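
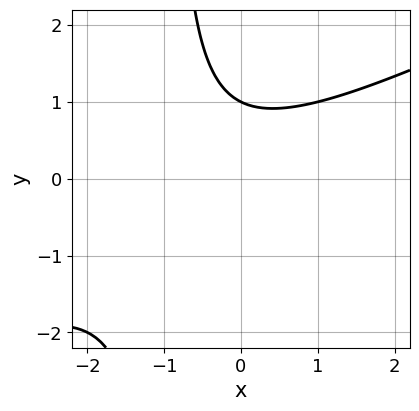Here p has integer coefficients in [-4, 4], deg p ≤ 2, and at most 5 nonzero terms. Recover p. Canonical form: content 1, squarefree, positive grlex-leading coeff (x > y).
x^2 - 2*x*y + x - 2*y + 2

(a) The degree is 2 — no degree-1 curve has this shape.
(b) Observable constraints: it crosses the y-axis at the gridline y = 1; it misses every integer gridline on the x-axis.
(c) Assembling these constraints gives the stated polynomial.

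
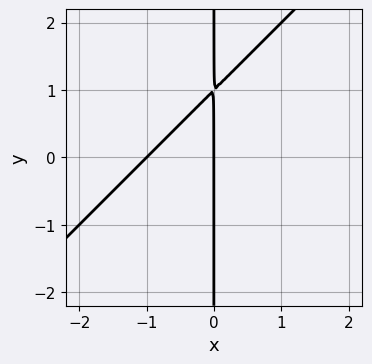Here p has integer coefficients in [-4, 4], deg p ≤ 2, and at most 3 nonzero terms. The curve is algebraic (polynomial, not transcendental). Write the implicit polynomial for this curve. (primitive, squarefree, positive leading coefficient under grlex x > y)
First, degree: a generic line meets the curve in up to 2 points, so deg p = 2.
Next, checking where it meets the axes: the visible y-axis segment lies entirely on the curve; the x-axis gridline crossings are at x ∈ {-1, 0}.
Finally, the integer polynomial consistent with all of this is the stated p.

x^2 - x*y + x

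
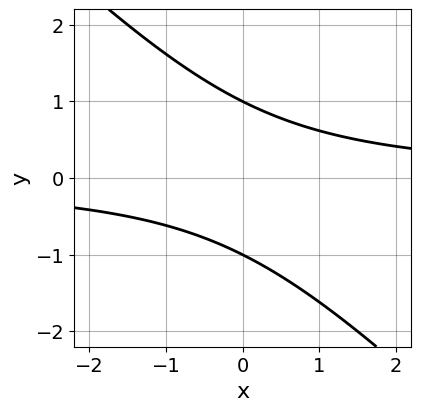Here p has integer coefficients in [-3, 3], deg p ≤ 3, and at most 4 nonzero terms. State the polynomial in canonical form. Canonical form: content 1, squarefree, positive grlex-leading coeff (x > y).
The degree is 2 — a generic line meets the curve in up to 2 points.
Checking where it meets the axes: among the integer gridlines, it crosses the y-axis at y ∈ {-1, 1}; the curve avoids every integer x-axis point in the box.
Assembling these constraints gives the stated polynomial.

x*y + y^2 - 1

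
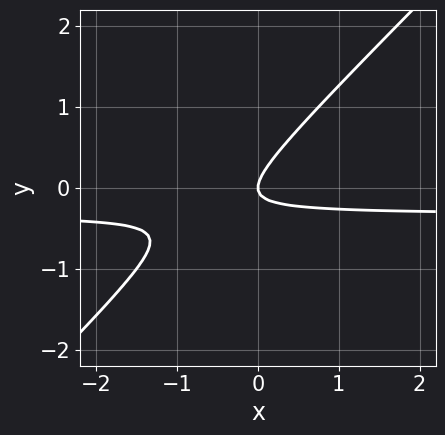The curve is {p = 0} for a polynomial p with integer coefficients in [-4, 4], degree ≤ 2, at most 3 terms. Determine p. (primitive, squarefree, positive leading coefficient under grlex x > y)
3*x*y - 3*y^2 + x

1. deg p = 2. The shape is more complex than any degree-1 curve.
2. Reading off the gridlines: it crosses the x-axis at the gridline x = 0; one y-axis crossing is at y = 0.
3. Solving for integer coefficients yields p as stated.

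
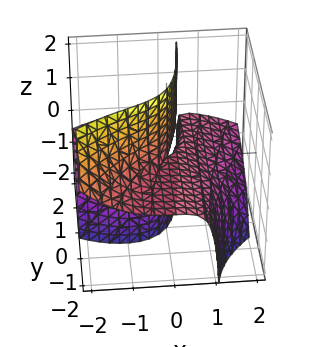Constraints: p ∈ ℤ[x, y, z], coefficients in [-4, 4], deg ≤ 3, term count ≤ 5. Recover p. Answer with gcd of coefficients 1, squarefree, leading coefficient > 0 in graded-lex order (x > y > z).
1. deg p = 3. The shape is more complex than any degree-2 surface.
2. Observable constraints: every point of the z-axis in the box is on the surface; the visible y-axis segment lies entirely on the surface.
3. Putting this together gives p.

x^3 + 3*x*y*z + 3*x*z - 2*y*z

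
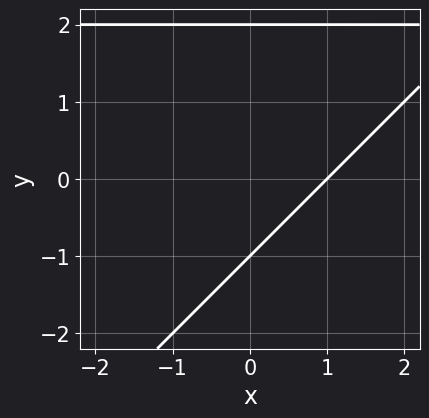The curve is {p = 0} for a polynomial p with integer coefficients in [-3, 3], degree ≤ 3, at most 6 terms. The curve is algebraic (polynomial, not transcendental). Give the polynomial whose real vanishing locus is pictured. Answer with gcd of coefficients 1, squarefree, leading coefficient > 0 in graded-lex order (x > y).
(a) The degree is 2 — no degree-1 curve has this shape.
(b) From the visible intercepts: it crosses the x-axis at the gridline x = 1; the y-axis gridline crossings are at y ∈ {-1, 2}.
(c) The integer polynomial consistent with all of this is the stated p.

x*y - y^2 - 2*x + y + 2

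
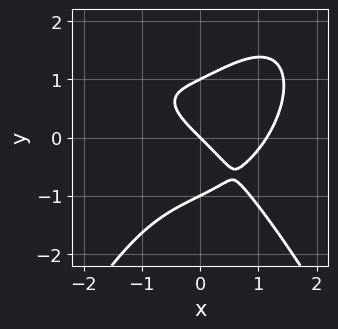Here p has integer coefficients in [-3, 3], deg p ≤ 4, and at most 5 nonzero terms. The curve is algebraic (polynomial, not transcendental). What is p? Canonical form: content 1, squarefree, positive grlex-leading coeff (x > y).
1. Degree: no degree-3 curve has this shape, so deg p = 4.
2. Checking where it meets the axes: the y-axis gridline crossings are at y ∈ {-1, 0, 1}; it meets the x-axis at x = 0 (among the integer gridlines).
3. Assembling these constraints gives the stated polynomial.

2*x^4 - 2*x^2*y + 3*y^3 - 3*x - 3*y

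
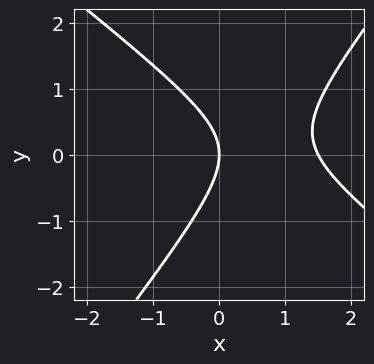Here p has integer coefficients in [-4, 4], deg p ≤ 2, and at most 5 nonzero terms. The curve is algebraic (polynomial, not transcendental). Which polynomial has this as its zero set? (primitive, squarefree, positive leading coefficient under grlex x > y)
First, the degree is 2 — the shape is more complex than any degree-1 curve.
Then, from the axis intercepts and sections: it meets the x-axis at x = 0 (among the integer gridlines); it meets the y-axis at y = 0 (among the integer gridlines).
Finally, putting this together gives p.

2*x^2 + x*y - 2*y^2 - 3*x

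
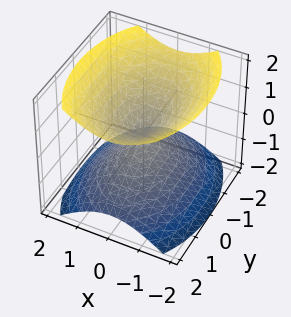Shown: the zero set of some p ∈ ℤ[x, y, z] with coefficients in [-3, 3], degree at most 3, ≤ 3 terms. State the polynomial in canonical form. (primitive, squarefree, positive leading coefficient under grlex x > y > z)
First, there are 2 components. Treating them together as one polynomial.
Then, deg p = 2. Two nappes meeting at a single point; a quadric.
Next, symmetries: mirror symmetry z ↦ −z ⇒ only even powers of z; it's symmetric under x → −x, forcing even powers of x; mirror symmetry y ↦ −y ⇒ only even powers of y.
Then, observable constraints: one z-axis crossing is at z = 0; it crosses the x-axis at the gridline x = 0; one y-axis crossing is at y = 0.
Finally, fitting integer coefficients to these (and the overall shape) gives p.

2*x^2 + y^2 - 2*z^2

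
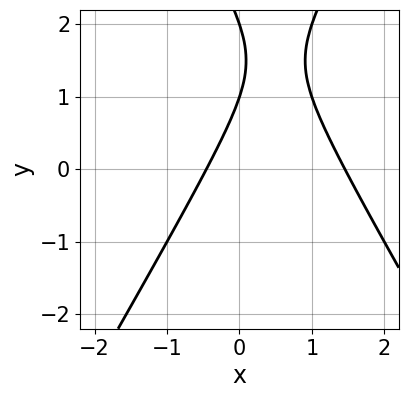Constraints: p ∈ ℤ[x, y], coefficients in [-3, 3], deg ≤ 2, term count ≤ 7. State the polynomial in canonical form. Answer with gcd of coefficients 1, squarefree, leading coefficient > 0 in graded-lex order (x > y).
The degree is 2 — a generic line meets the curve in up to 2 points.
Reading off the gridlines: the y-axis gridline crossings are at y ∈ {1, 2}.
Solving for integer coefficients yields p as stated.

3*x^2 - y^2 - 3*x + 3*y - 2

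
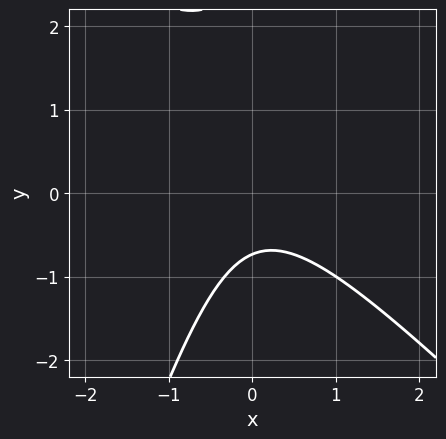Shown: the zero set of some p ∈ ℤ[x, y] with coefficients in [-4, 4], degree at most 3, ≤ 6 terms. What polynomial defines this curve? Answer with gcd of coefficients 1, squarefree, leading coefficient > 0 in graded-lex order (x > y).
3*x^2 + 2*x*y - y^2 + 2*y + 2

1. deg p = 2. A generic line meets the curve in up to 2 points.
2. Checking where it meets the axes: no x-intercept at any integer in the box.
3. Solving for integer coefficients yields p as stated.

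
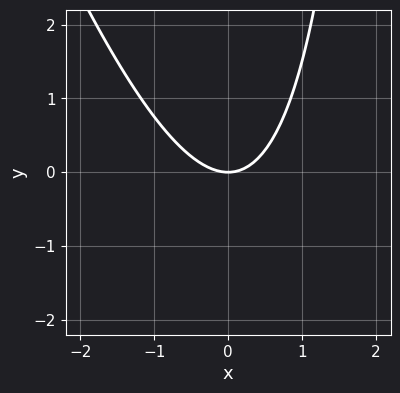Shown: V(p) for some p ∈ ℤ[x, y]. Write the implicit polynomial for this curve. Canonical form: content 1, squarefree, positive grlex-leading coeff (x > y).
1. Degree: the shape is more complex than any degree-1 curve, so deg p = 2.
2. From the axis intercepts and sections: it meets the x-axis at x = 0 (among the integer gridlines); one y-axis crossing is at y = 0.
3. Together with the visible shape, these determine p as stated.

3*x^2 + x*y - 3*y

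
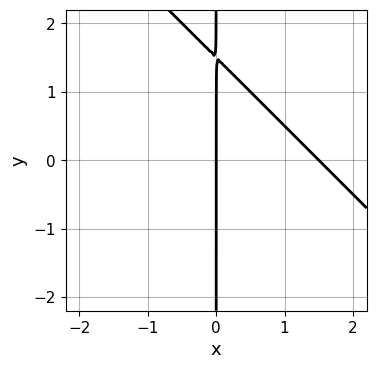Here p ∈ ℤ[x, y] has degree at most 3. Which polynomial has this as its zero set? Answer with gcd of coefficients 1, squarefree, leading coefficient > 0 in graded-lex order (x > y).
(a) The degree is 2 — a generic line meets the curve in up to 2 points.
(b) Checking where it meets the axes: every point of the y-axis in the box is on the curve; one x-axis crossing is at x = 0.
(c) Together with the visible shape, these determine p as stated.

2*x^2 + 2*x*y - 3*x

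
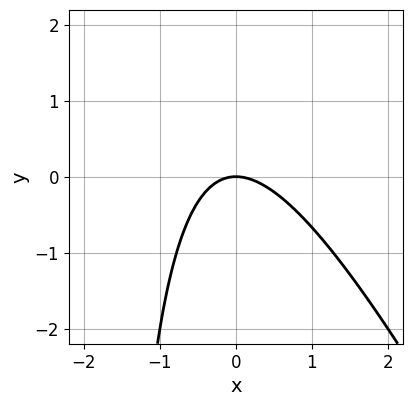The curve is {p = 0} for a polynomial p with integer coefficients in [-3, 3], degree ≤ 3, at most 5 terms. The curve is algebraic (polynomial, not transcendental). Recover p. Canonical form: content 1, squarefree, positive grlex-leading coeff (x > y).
Degree: no degree-1 curve has this shape, so deg p = 2.
From the visible intercepts: it crosses the y-axis at the gridline y = 0; one x-axis crossing is at x = 0.
Fitting integer coefficients to these (and the overall shape) gives p.

2*x^2 + x*y + 2*y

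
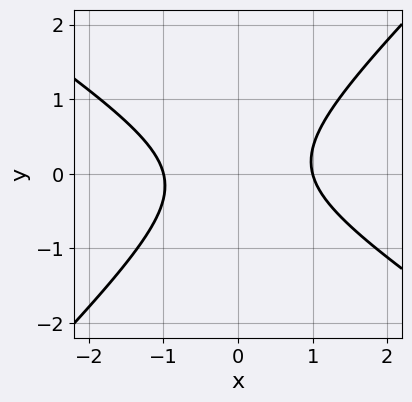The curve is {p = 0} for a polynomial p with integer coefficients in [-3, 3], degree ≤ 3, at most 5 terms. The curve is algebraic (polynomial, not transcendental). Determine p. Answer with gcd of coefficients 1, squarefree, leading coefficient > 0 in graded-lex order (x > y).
2*x^2 + x*y - 3*y^2 - 2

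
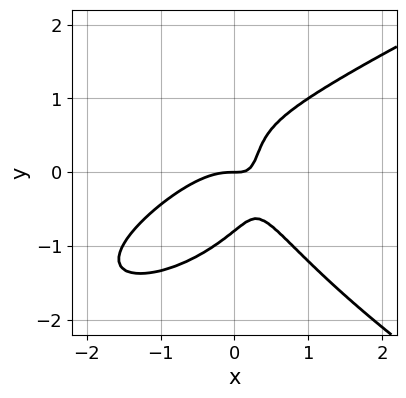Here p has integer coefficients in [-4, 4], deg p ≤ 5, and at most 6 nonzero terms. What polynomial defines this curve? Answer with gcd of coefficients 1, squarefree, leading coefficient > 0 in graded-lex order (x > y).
2*y^4 - 3*x^3 + 3*x^2*y - 3*x*y + y

(a) deg p = 4. A generic line meets the curve in up to 4 points.
(b) Checking where it meets the axes: it meets the x-axis at x = 0 (among the integer gridlines); it meets the y-axis at y = 0 (among the integer gridlines).
(c) Putting this together gives p.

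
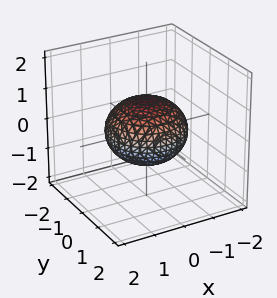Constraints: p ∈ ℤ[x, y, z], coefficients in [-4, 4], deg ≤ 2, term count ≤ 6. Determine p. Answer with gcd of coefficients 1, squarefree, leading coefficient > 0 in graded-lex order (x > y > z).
2*x^2 + 2*y^2 + 3*z^2 - 3

1. Degree: a generic line meets the surface in up to 2 points, so deg p = 2.
2. Symmetries: rotational symmetry about the z-axis ⇒ p depends on x, y only through x² + y².
3. Observable constraints: a circular section at z = 0 has radius between 1 and 2; the z-axis gridline crossings are at z ∈ {-1, 1}.
4. These observations pin down the coefficients.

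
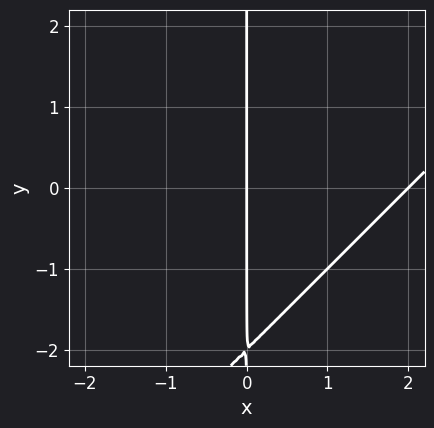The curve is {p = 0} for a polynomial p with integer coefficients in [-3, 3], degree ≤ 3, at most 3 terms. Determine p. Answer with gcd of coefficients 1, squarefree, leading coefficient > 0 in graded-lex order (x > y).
x^2 - x*y - 2*x

(a) Degree: the shape is more complex than any degree-1 curve, so deg p = 2.
(b) Against the integer gridlines: the x-axis gridline crossings are at x ∈ {0, 2}; every point of the y-axis in the box is on the curve.
(c) Fitting integer coefficients to these (and the overall shape) gives p.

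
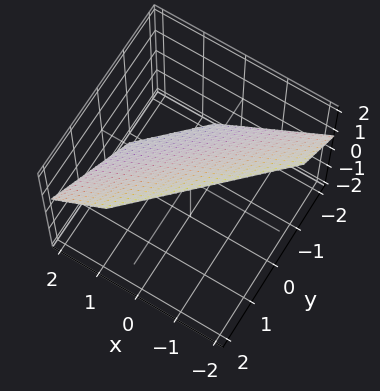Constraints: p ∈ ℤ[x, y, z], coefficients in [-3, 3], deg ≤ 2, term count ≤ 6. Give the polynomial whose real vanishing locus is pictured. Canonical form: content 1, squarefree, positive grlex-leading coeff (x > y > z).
(a) deg p = 1. The surface is flat (a plane).
(b) Solving for integer coefficients yields p as stated.

3*x - 3*y + 3*z - 2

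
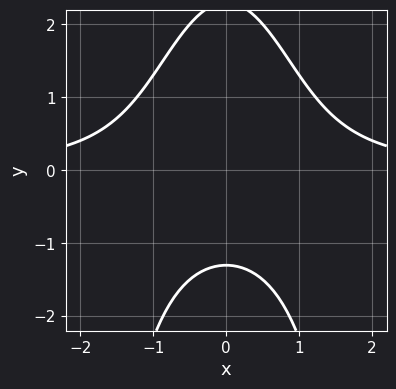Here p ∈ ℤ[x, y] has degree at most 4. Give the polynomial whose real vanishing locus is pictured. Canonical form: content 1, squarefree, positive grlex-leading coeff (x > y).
2*x^2*y + y^2 - y - 3

The degree is 3 — the shape is more complex than any degree-2 curve.
Symmetries: the x ↦ −x reflection is a symmetry, so x appears only in even powers.
From the visible intercepts: no x-intercept at any integer in the box.
Together with the visible shape, these determine p as stated.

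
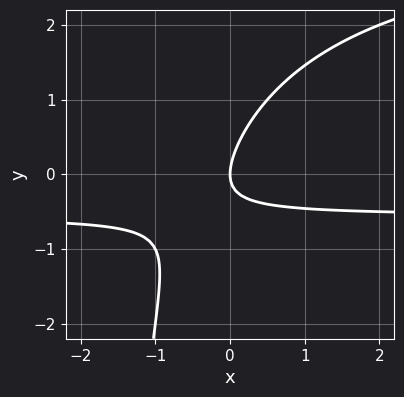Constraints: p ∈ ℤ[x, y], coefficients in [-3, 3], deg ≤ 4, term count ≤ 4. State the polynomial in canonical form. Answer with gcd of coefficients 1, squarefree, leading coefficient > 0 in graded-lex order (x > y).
x*y^2 - 3*x*y + 2*y^2 - 2*x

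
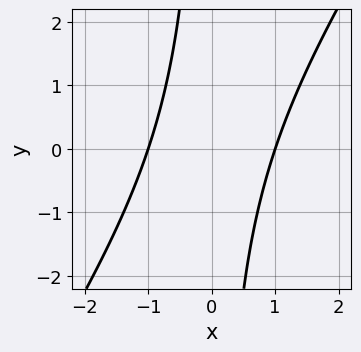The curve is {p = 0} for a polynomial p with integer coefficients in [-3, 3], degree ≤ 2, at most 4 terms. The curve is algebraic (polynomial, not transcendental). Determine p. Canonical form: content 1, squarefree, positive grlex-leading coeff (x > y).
3*x^2 - 2*x*y - 3

1. Degree: no degree-1 curve has this shape, so deg p = 2.
2. Against the integer gridlines: the x-axis gridline crossings are at x ∈ {-1, 1}; no y-intercept at any integer in the box.
3. Together with the visible shape, these determine p as stated.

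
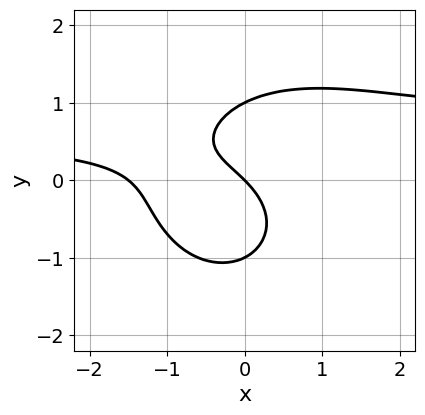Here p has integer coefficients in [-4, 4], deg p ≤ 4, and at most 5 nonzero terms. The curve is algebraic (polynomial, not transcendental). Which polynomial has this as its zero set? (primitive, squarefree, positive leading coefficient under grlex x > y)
3*x^2*y + 3*y^3 - 2*x^2 - 3*x - 3*y

1. deg p = 3. The shape is more complex than any degree-2 curve.
2. Against the integer gridlines: among the integer gridlines, it crosses the y-axis at y ∈ {-1, 0, 1}; one x-axis crossing is at x = 0.
3. Solving for integer coefficients yields p as stated.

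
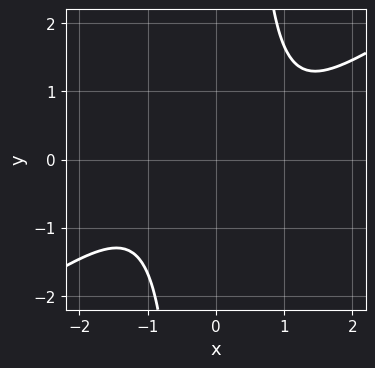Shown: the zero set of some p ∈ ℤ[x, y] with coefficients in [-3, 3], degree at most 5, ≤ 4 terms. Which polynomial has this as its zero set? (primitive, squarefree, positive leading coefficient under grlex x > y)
(a) Degree: a generic line meets the curve in up to 4 points, so deg p = 4.
(b) From the axis intercepts and sections: the curve avoids every integer x-axis point in the box; the curve avoids every integer y-axis point in the box.
(c) Assembling these constraints gives the stated polynomial.

2*x^4 - 3*x^3*y + 3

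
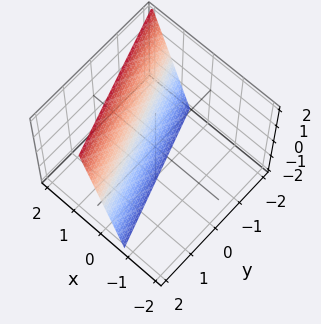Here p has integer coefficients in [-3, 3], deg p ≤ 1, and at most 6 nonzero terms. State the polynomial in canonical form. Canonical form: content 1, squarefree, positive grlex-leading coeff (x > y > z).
First, the degree is 1 — the surface is flat (a plane).
Then, from the visible intercepts: it crosses the z-axis at the gridline z = -2; it meets the y-axis at y = 2 (among the integer gridlines).
Finally, together with the visible shape, these determine p as stated.

3*x + y - z - 2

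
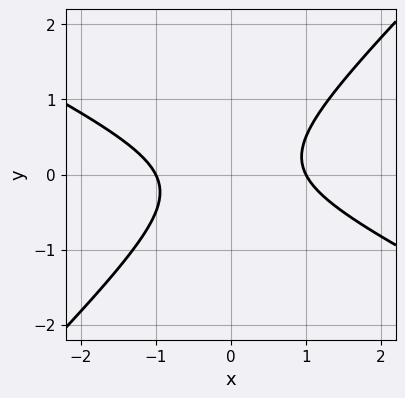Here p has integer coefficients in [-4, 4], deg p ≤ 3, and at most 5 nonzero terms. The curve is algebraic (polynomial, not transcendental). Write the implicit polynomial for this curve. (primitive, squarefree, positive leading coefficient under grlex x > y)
x^2 + x*y - 2*y^2 - 1

1. deg p = 2. The shape is more complex than any degree-1 curve.
2. Observable constraints: it misses every integer gridline on the y-axis; the x-axis gridline crossings are at x ∈ {-1, 1}.
3. Assembling these constraints gives the stated polynomial.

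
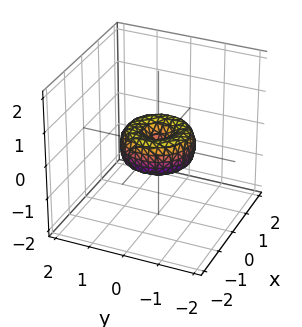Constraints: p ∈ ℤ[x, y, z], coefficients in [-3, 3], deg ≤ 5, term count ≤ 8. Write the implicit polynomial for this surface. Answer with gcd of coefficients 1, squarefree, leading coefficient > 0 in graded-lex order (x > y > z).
x^4 + 2*x^2*y^2 + y^4 - x^2 - y^2 + z^2

(a) deg p = 4. The shape is more complex than any degree-3 surface.
(b) Symmetry: the z-axis is an axis of rotation, so x and y enter only as x² + y².
(c) From the visible intercepts: a circular section at z = 0 has radius exactly 1; one z-axis crossing is at z = 0; the x-axis gridline crossings are at x ∈ {-1, 0, 1}; among the integer gridlines, it crosses the y-axis at y ∈ {-1, 0, 1}.
(d) These observations pin down the coefficients.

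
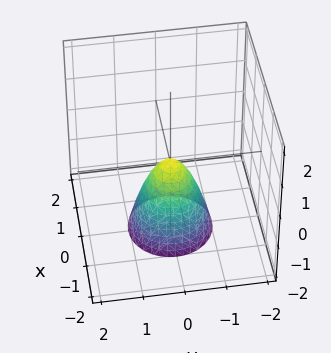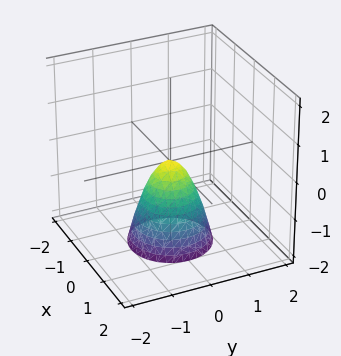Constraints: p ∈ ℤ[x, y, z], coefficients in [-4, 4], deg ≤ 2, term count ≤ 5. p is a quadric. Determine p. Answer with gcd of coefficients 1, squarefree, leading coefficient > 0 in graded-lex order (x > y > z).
2*x^2 + 2*y^2 + z

The degree is 2 — a paraboloid; a quadric.
Symmetry: the z-axis is an axis of rotation, so x and y enter only as x² + y².
From the axis intercepts and sections: it meets the y-axis at y = 0 (among the integer gridlines); it crosses the x-axis at the gridline x = 0; a circular section at z = -1 has radius between 0 and 1.
The integer polynomial consistent with all of this is the stated p.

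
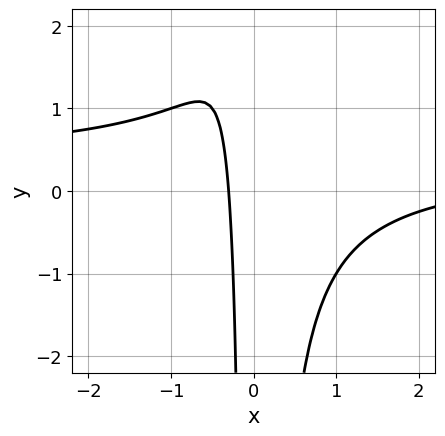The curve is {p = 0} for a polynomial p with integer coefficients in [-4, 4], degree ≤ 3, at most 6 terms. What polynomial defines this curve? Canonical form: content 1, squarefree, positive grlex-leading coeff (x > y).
Degree: no degree-2 curve has this shape, so deg p = 3.
Reading off the gridlines: no y-intercept at any integer in the box.
The integer polynomial consistent with all of this is the stated p.

3*x^2*y - x^2 + 3*x + 1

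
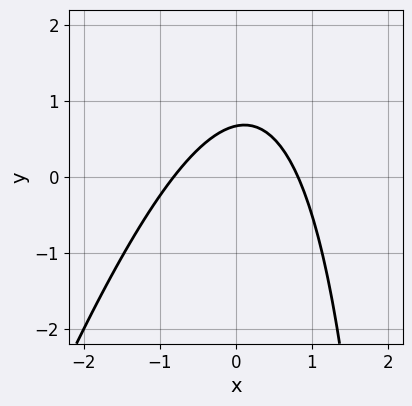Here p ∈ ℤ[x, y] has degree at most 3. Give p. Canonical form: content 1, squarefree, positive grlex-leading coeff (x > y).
3*x^2 - x*y + 3*y - 2

The degree is 2 — a generic line meets the curve in up to 2 points.
Matching integer coefficients to the picture gives p.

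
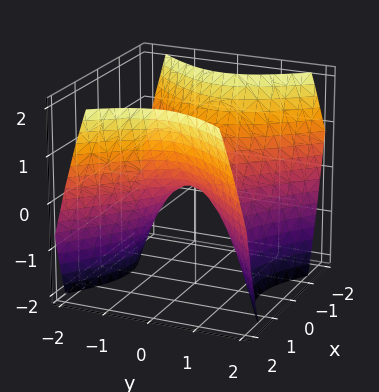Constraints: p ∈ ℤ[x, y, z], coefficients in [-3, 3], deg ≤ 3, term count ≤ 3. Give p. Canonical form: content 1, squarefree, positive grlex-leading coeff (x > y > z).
(a) Degree: a hyperbolic paraboloid; a quadric, so deg p = 2.
(b) Symmetries: mirror symmetry x ↦ −x ⇒ only even powers of x; mirror symmetry y ↦ −y ⇒ only even powers of y.
(c) Reading off the gridlines: one x-axis crossing is at x = 0; one z-axis crossing is at z = 0.
(d) The integer polynomial consistent with all of this is the stated p.

x^2 - y^2 - z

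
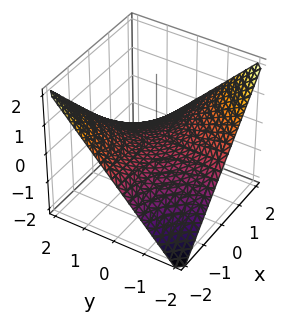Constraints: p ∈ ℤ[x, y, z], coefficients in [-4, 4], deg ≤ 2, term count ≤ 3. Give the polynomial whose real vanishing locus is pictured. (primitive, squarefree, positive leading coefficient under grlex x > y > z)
x*y + 2*z

Degree: a hyperbolic paraboloid; a quadric, so deg p = 2.
From the visible intercepts: every point of the x-axis in the box is on the surface; every point of the y-axis in the box is on the surface; it meets the z-axis at z = 0 (among the integer gridlines).
Together with the visible shape, these determine p as stated.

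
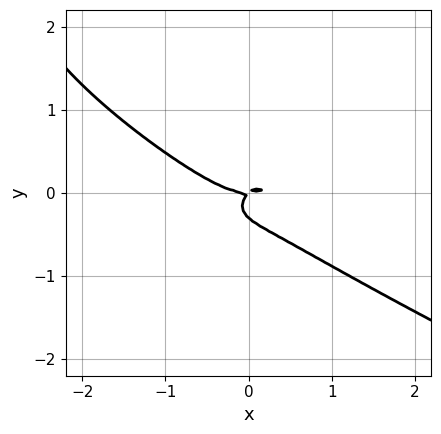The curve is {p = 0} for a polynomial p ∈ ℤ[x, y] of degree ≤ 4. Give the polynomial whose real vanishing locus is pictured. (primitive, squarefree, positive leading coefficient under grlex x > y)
The degree is 4 — the shape is more complex than any degree-3 curve.
Reading off the gridlines: it crosses the y-axis at the gridline y = 0; it crosses the x-axis at the gridline x = 0.
Matching integer coefficients to the picture gives p.

y^4 - x^3 - 3*y^3 + x*y - y^2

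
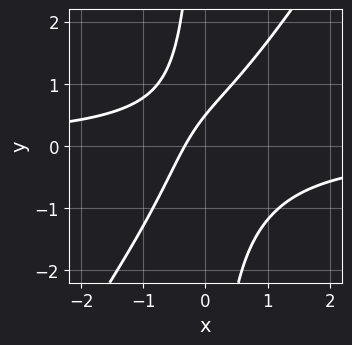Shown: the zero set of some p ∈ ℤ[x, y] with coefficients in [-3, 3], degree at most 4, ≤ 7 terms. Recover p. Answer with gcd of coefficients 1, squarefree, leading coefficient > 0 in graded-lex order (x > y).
3*x^2*y - 2*x*y^2 + 3*x - 2*y + 1

deg p = 3. The shape is more complex than any degree-2 curve.
The integer polynomial consistent with all of this is the stated p.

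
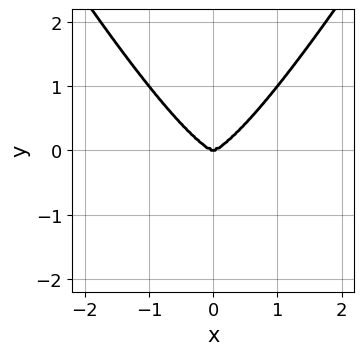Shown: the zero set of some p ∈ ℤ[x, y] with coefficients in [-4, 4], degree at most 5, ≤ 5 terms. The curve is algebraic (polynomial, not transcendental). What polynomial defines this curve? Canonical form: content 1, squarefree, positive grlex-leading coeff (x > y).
3*x^4 - x^2*y^2 - 2*y^3

Degree: a generic line meets the curve in up to 4 points, so deg p = 4.
Symmetries: the x ↦ −x reflection is a symmetry, so x appears only in even powers.
From the visible intercepts: one y-axis crossing is at y = 0; it meets the x-axis at x = 0 (among the integer gridlines).
Matching integer coefficients to the picture gives p.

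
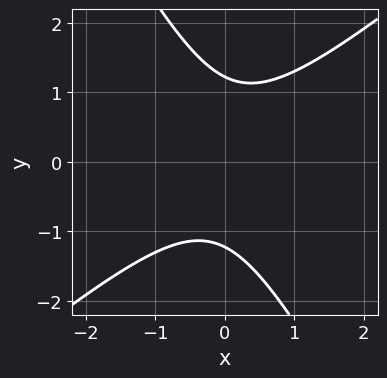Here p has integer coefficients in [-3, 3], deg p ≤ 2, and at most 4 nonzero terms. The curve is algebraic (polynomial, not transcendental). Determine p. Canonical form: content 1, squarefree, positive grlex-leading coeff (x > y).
(a) Degree: the shape is more complex than any degree-1 curve, so deg p = 2.
(b) Checking where it meets the axes: it misses every integer gridline on the x-axis.
(c) These observations pin down the coefficients.

3*x^2 - 2*x*y - 2*y^2 + 3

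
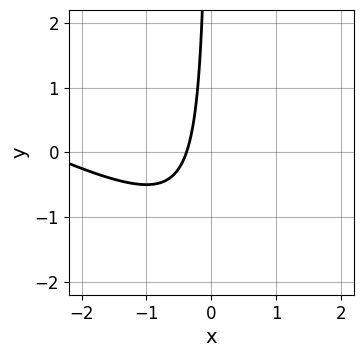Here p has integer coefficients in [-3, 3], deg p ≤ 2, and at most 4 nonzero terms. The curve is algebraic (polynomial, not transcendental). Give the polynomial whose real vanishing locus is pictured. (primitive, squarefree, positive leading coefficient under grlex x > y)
(a) The degree is 2 — no degree-1 curve has this shape.
(b) From the axis intercepts and sections: no y-intercept at any integer in the box.
(c) Assembling these constraints gives the stated polynomial.

x^2 + 2*x*y + 3*x + 1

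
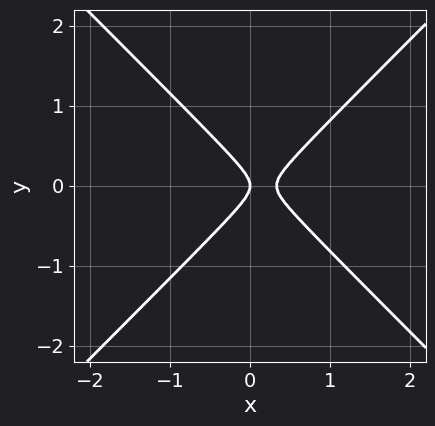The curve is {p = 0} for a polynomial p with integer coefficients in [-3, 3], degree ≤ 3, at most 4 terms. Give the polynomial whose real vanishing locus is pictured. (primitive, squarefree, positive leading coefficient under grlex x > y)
3*x^2 - 3*y^2 - x

Degree: no degree-1 curve has this shape, so deg p = 2.
Symmetries: it's symmetric under y → −y, forcing even powers of y.
Against the integer gridlines: it meets the y-axis at y = 0 (among the integer gridlines); one x-axis crossing is at x = 0.
Assembling these constraints gives the stated polynomial.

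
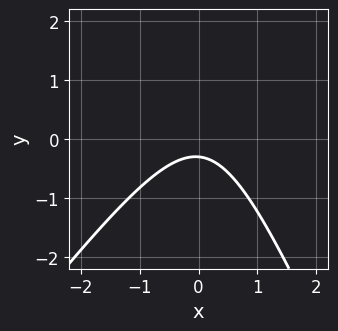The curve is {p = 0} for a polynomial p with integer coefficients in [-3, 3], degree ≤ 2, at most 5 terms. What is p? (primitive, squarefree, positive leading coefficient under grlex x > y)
1. deg p = 2.
2. Observable constraints: it misses every integer gridline on the x-axis.
3. Assembling these constraints gives the stated polynomial.

3*x^2 - x*y - y^2 + 3*y + 1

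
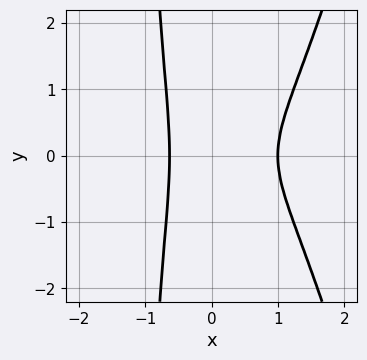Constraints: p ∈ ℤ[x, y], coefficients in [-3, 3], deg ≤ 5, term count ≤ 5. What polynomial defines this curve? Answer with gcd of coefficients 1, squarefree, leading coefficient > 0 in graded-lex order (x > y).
Degree: the shape is more complex than any degree-3 curve, so deg p = 4.
Symmetries: it's symmetric under y → −y, forcing even powers of y.
Checking where it meets the axes: it crosses the x-axis at the gridline x = 1; no y-intercept at any integer in the box.
These observations pin down the coefficients.

3*x^4 - 2*x^3 - x*y^2 - y^2 - 1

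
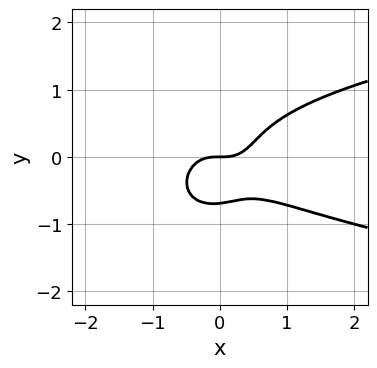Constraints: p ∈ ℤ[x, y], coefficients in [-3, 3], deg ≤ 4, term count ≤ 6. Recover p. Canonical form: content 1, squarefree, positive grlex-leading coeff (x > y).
First, the degree is 4 — the shape is more complex than any degree-3 curve.
Then, against the integer gridlines: one x-axis crossing is at x = 0; it meets the y-axis at y = 0 (among the integer gridlines).
Finally, the integer polynomial consistent with all of this is the stated p.

3*x^2*y^2 - x*y^3 + 3*y^4 - 2*x^3 + y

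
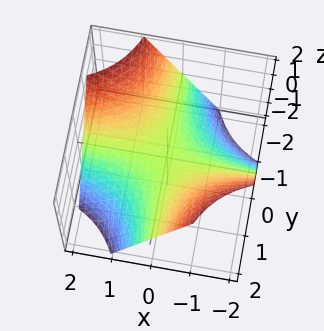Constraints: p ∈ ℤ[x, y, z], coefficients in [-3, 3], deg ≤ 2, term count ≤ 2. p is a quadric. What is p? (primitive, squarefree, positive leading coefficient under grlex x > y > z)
x*y + z

1. The degree is 2 — a hyperbolic paraboloid; a quadric.
2. From the axis intercepts and sections: the visible x-axis segment lies entirely on the surface; the visible y-axis segment lies entirely on the surface.
3. Fitting integer coefficients to these (and the overall shape) gives p.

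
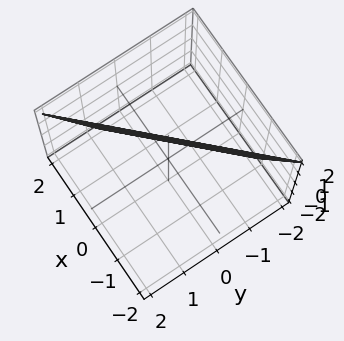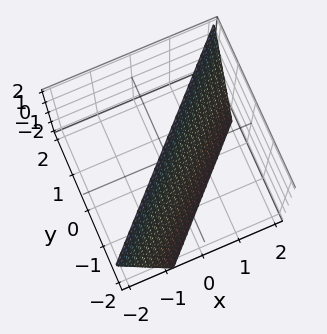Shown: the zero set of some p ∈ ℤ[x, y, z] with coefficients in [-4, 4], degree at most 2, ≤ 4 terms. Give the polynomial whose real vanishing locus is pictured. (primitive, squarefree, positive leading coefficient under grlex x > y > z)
3*x - 3*y + z - 2

(a) The degree is 1 — every cross-section is a straight line — this is a plane.
(b) Against the integer gridlines: one z-axis crossing is at z = 2.
(c) Solving for integer coefficients yields p as stated.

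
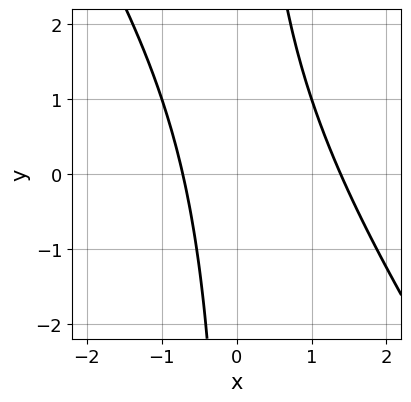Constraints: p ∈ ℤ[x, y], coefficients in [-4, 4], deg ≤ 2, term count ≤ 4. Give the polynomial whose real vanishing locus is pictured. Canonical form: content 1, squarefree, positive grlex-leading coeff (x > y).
3*x^2 + 2*x*y - 2*x - 3

(a) Degree: the shape is more complex than any degree-1 curve, so deg p = 2.
(b) From the visible intercepts: no y-intercept at any integer in the box.
(c) Assembling these constraints gives the stated polynomial.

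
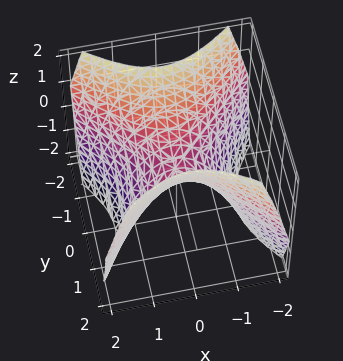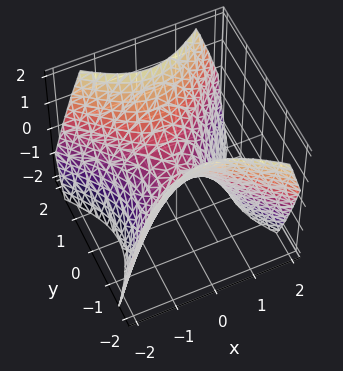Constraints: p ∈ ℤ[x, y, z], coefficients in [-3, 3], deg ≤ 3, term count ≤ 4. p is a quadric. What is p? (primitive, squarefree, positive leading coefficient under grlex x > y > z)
First, deg p = 2.
Next, symmetries: it's symmetric under x → −x, forcing even powers of x; it's symmetric under y → −y, forcing even powers of y.
Next, from the axis intercepts and sections: one x-axis crossing is at x = 0; it crosses the y-axis at the gridline y = 0.
Finally, matching integer coefficients to the picture gives p.

x^2 - y^2 + z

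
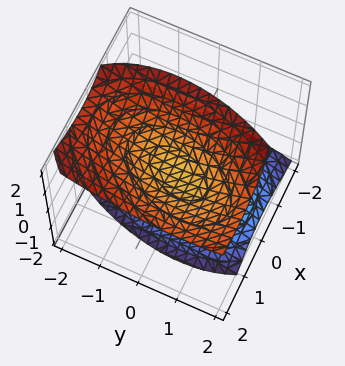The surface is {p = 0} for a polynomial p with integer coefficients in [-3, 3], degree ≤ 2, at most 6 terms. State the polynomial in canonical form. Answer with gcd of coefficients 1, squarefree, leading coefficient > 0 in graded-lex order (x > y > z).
1. The picture has 2 separate pieces.
2. deg p = 2.
3. Reading off the gridlines: the surface avoids every integer y-axis point in the box; it misses every integer gridline on the x-axis.
4. Assembling these constraints gives the stated polynomial.

2*x^2 - x*y - 2*x*z + y^2 - 2*z^2 + 1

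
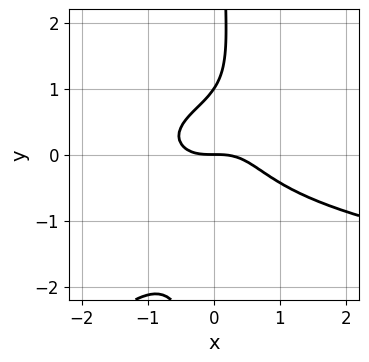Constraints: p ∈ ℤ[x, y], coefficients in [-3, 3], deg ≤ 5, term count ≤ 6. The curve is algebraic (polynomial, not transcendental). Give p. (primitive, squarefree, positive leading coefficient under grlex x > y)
3*x^2*y^2 - 3*x*y^3 - 2*x^3 + 2*y^2 - 2*y

1. deg p = 4.
2. Against the integer gridlines: the y-axis gridline crossings are at y ∈ {0, 1}; one x-axis crossing is at x = 0.
3. The integer polynomial consistent with all of this is the stated p.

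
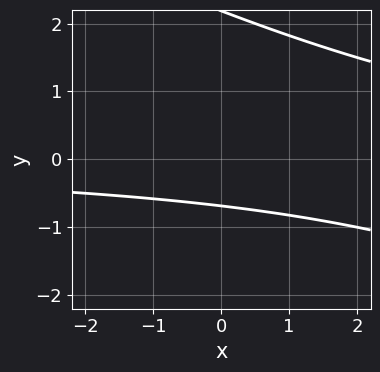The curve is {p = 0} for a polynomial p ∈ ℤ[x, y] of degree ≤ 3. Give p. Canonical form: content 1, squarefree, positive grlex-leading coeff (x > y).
x*y + 2*y^2 - 3*y - 3

(a) The degree is 2 — the shape is more complex than any degree-1 curve.
(b) From the visible intercepts: no x-intercept at any integer in the box.
(c) The integer polynomial consistent with all of this is the stated p.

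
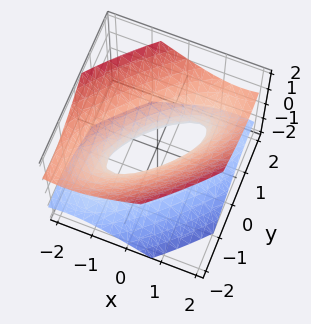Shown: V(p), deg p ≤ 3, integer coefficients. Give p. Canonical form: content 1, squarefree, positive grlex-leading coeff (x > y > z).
First, deg p = 2. No degree-1 surface has this shape.
Then, checking where it meets the axes: no z-intercept at any integer in the box.
Finally, putting this together gives p.

2*x^2 - 3*x*y + 2*y^2 - 3*z^2 - 1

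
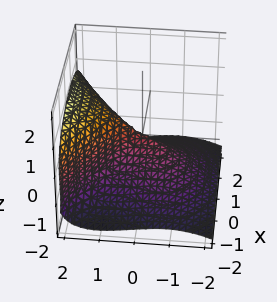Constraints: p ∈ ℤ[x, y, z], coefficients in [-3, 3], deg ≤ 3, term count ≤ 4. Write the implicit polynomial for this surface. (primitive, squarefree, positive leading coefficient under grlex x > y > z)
deg p = 3.
Observable constraints: one z-axis crossing is at z = 0; it crosses the y-axis at the gridline y = 0.
Solving for integer coefficients yields p as stated.

y^3 - y*z^2 - 2*z^3 - 2*x^2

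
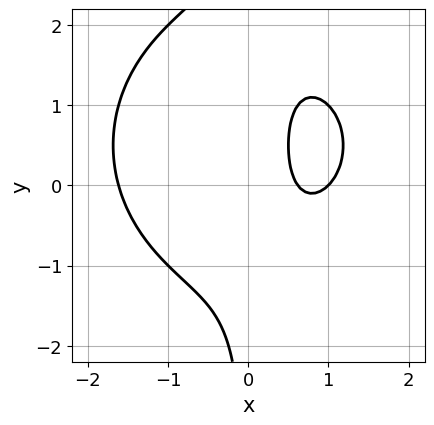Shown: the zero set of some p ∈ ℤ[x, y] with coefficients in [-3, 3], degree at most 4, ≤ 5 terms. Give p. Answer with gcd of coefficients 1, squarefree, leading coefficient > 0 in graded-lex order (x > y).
x^3 + x*y^2 - x*y - 2*x + 1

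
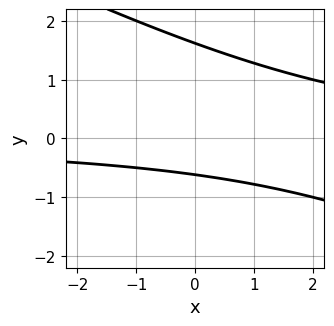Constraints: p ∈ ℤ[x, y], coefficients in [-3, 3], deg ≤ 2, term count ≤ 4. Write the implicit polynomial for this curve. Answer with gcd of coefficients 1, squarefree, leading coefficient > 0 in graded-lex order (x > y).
x*y + 2*y^2 - 2*y - 2

deg p = 2. No degree-1 curve has this shape.
Observable constraints: the curve avoids every integer x-axis point in the box.
These observations pin down the coefficients.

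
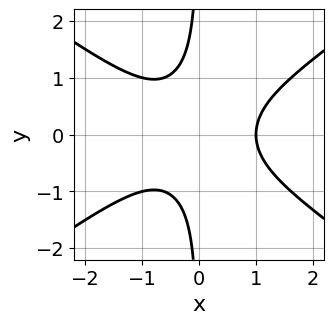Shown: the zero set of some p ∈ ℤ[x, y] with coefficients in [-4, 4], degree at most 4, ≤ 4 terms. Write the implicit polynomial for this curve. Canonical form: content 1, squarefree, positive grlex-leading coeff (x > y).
First, the degree is 3 — the shape is more complex than any degree-2 curve.
Next, symmetries: mirror symmetry y ↦ −y ⇒ only even powers of y.
Next, from the axis intercepts and sections: it meets the x-axis at x = 1 (among the integer gridlines); it misses every integer gridline on the y-axis.
Finally, putting this together gives p.

x^3 - 2*x*y^2 - 1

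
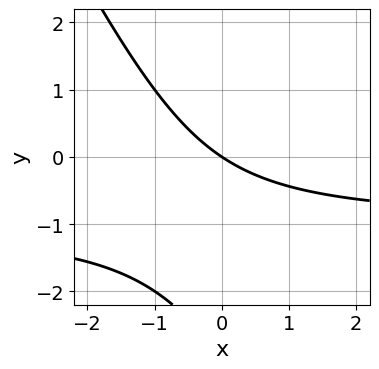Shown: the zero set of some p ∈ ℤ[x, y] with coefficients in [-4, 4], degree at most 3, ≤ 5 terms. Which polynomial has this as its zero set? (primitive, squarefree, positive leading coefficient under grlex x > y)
(a) Degree: a generic line meets the curve in up to 2 points, so deg p = 2.
(b) Checking where it meets the axes: it crosses the y-axis at the gridline y = 0; it meets the x-axis at x = 0 (among the integer gridlines).
(c) Fitting integer coefficients to these (and the overall shape) gives p.

2*x*y + y^2 + 2*x + 3*y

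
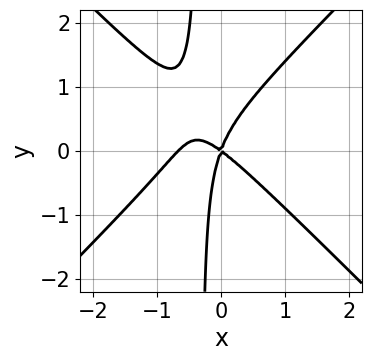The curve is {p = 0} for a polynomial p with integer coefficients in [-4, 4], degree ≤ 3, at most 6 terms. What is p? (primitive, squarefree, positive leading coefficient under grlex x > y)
3*x^3 - 3*x*y^2 + 2*x^2 + 2*x*y - y^2

The degree is 3 — a generic line meets the curve in up to 3 points.
From the axis intercepts and sections: one y-axis crossing is at y = 0; it crosses the x-axis at the gridline x = 0.
Solving for integer coefficients yields p as stated.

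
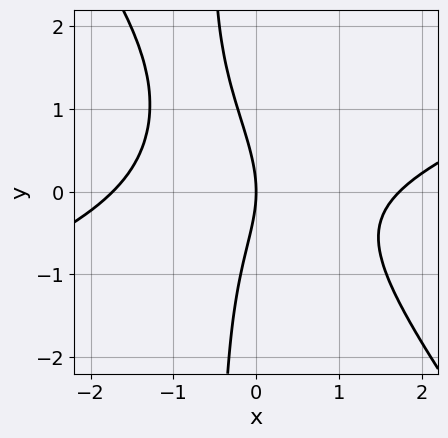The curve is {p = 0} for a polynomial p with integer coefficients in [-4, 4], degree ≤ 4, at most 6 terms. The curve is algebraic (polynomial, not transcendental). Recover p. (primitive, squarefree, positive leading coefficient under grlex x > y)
First, degree: no degree-2 curve has this shape, so deg p = 3.
Then, observable constraints: one x-axis crossing is at x = 0; it crosses the y-axis at the gridline y = 0.
Finally, solving for integer coefficients yields p as stated.

x^3 - 2*x^2*y - 2*x*y^2 - y^2 - 3*x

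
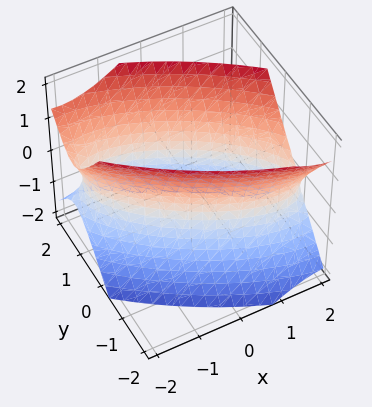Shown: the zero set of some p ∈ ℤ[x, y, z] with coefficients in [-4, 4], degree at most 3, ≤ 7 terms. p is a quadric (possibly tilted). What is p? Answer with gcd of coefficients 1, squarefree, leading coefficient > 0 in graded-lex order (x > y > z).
(a) deg p = 2. The shape is more complex than any degree-1 surface.
(b) Checking where it meets the axes: among the integer gridlines, it crosses the y-axis at y ∈ {-1, 1}; it misses every integer gridline on the z-axis.
(c) Matching integer coefficients to the picture gives p.

x^2 + 2*x*y + 2*y^2 - z^2 - 2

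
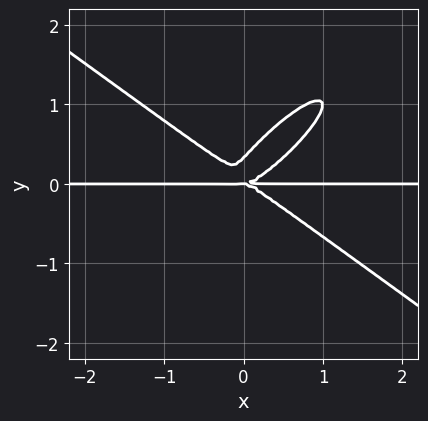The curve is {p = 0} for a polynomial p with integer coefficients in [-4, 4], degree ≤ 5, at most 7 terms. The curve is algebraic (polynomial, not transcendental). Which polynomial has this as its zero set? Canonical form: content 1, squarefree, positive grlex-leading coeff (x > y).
1. deg p = 4. A generic line meets the curve in up to 4 points.
2. Observable constraints: every point of the x-axis in the box is on the curve; it crosses the y-axis at the gridline y = 0.
3. Fitting integer coefficients to these (and the overall shape) gives p.

2*x^3*y - x^2*y^2 - 3*x*y^3 + 3*y^4 - y^3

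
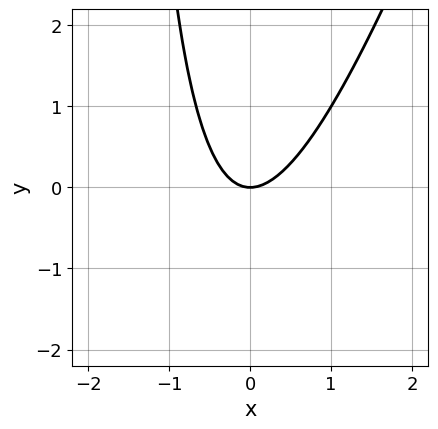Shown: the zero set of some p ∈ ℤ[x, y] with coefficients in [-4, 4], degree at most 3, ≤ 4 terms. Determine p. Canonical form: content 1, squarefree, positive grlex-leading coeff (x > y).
3*x^2 - x*y - 2*y

1. Degree: no degree-1 curve has this shape, so deg p = 2.
2. Reading off the gridlines: it meets the y-axis at y = 0 (among the integer gridlines); one x-axis crossing is at x = 0.
3. Assembling these constraints gives the stated polynomial.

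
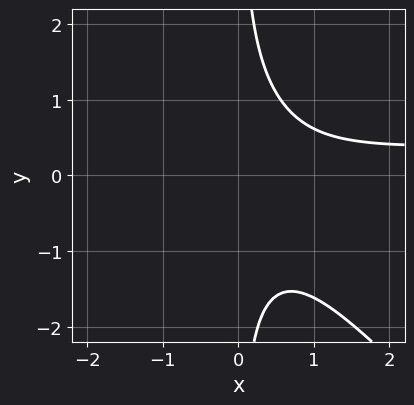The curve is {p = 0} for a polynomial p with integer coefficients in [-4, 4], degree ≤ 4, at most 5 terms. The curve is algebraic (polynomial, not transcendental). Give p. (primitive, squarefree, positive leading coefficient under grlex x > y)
2*x^2*y + 2*x*y^2 - x^2 + x - 2

1. Degree: a generic line meets the curve in up to 3 points, so deg p = 3.
2. Reading off the gridlines: the curve avoids every integer x-axis point in the box; it misses every integer gridline on the y-axis.
3. Assembling these constraints gives the stated polynomial.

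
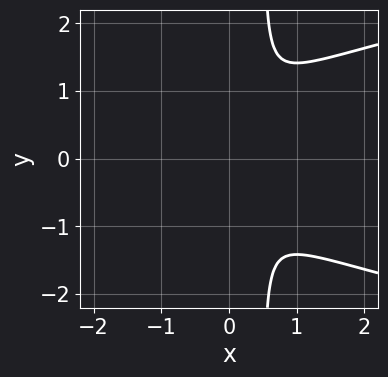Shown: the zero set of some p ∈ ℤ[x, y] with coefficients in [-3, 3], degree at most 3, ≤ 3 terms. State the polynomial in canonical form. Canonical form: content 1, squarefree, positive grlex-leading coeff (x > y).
2*x*y^2 - 2*x^2 - y^2

First, degree: the shape is more complex than any degree-2 curve, so deg p = 3.
Then, symmetries: mirror symmetry y ↦ −y ⇒ only even powers of y.
Finally, assembling these constraints gives the stated polynomial.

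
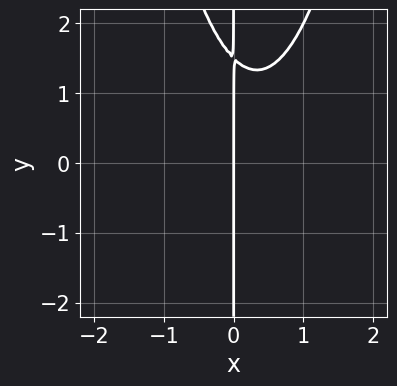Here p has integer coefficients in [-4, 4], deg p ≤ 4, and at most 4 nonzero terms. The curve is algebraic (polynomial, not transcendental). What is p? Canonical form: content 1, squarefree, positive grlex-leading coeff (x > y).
First, degree: no degree-2 curve has this shape, so deg p = 3.
Next, from the axis intercepts and sections: every point of the y-axis in the box is on the curve; it meets the x-axis at x = 0 (among the integer gridlines).
Finally, putting this together gives p.

3*x^3 - 2*x^2 - 2*x*y + 3*x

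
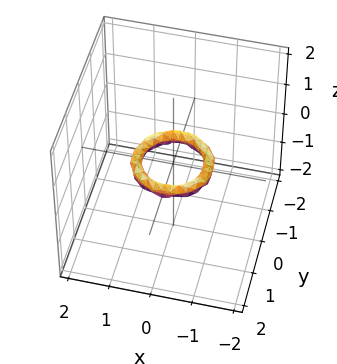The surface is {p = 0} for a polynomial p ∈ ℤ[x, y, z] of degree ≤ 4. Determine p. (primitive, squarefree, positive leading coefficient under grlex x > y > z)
(a) deg p = 4.
(b) By symmetry, the z-axis is an axis of rotation, so x and y enter only as x² + y².
(c) From the visible intercepts: a circular section at z = 0 has radius between 0 and 1; the y-axis gridline crossings are at y ∈ {-1, 1}; the x-axis gridline crossings are at x ∈ {-1, 1}; the surface avoids every integer z-axis point in the box.
(d) Putting this together gives p.

2*x^4 + 4*x^2*y^2 + 2*y^4 - 3*x^2 - 3*y^2 + 3*z^2 + 1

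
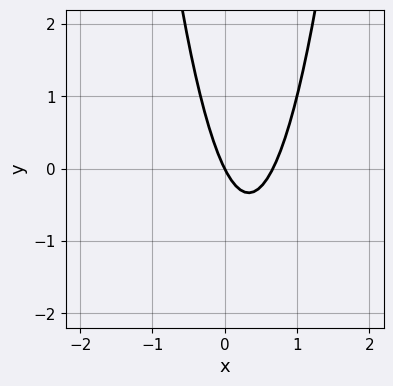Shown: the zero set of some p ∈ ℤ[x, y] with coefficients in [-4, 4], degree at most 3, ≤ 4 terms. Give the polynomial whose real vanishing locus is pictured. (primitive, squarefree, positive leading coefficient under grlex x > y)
First, the degree is 2 — no degree-1 curve has this shape.
Then, from the axis intercepts and sections: it crosses the y-axis at the gridline y = 0; it meets the x-axis at x = 0 (among the integer gridlines).
Finally, together with the visible shape, these determine p as stated.

3*x^2 - 2*x - y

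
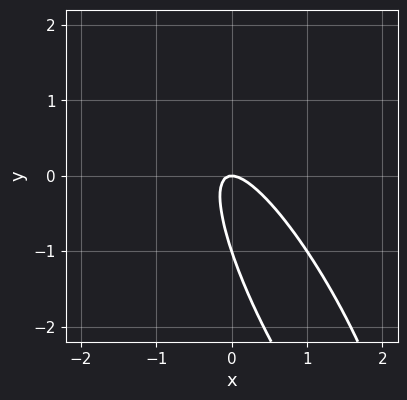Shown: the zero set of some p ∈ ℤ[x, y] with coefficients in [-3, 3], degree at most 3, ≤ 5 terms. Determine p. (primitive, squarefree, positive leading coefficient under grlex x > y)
1. The degree is 2 — a generic line meets the curve in up to 2 points.
2. From the visible intercepts: the y-axis gridline crossings are at y ∈ {-1, 0}; one x-axis crossing is at x = 0.
3. Putting this together gives p.

3*x^2 + 3*x*y + y^2 + y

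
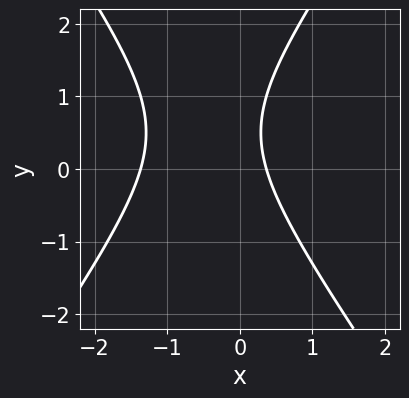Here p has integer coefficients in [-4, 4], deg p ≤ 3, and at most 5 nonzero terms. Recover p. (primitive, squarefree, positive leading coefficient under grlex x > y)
2*x^2 - y^2 + 2*x + y - 1

(a) The degree is 2 — a generic line meets the curve in up to 2 points.
(b) Reading off the gridlines: the curve avoids every integer y-axis point in the box.
(c) These observations pin down the coefficients.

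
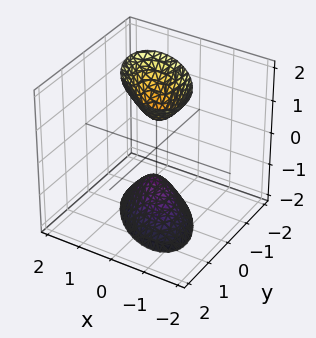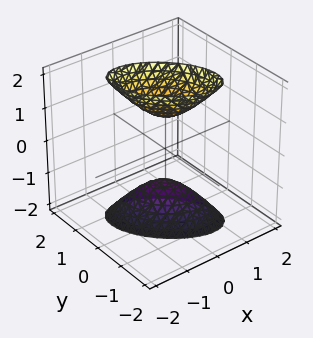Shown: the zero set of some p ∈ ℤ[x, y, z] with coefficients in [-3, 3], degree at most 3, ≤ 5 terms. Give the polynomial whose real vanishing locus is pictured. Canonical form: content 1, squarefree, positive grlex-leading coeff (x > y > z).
1. I count 2 distinct pieces. Treating them together as one polynomial.
2. deg p = 2. The shape is more complex than any degree-1 surface.
3. From the axis intercepts and sections: the surface avoids every integer x-axis point in the box; no y-intercept at any integer in the box; among the integer gridlines, it crosses the z-axis at z ∈ {-1, 1}.
4. Matching integer coefficients to the picture gives p.

3*x^2 + 3*x*y + 3*y^2 - z^2 + 1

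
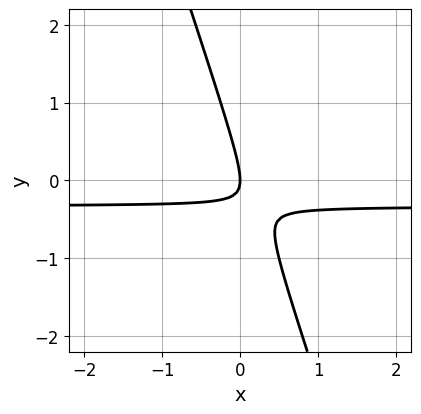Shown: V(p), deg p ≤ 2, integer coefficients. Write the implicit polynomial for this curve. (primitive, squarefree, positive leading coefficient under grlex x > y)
3*x*y + y^2 + x

First, deg p = 2. The shape is more complex than any degree-1 curve.
Next, observable constraints: it crosses the y-axis at the gridline y = 0; it crosses the x-axis at the gridline x = 0.
Finally, putting this together gives p.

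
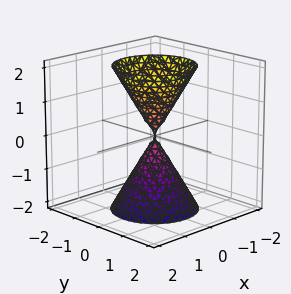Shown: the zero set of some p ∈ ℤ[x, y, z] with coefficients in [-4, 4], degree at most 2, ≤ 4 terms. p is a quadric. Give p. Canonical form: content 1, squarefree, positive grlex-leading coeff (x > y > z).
3*x^2 + 3*y^2 - z^2

The picture has 2 separate pieces. Treating them together as one polynomial.
deg p = 2. Two nappes meeting at a single point; a quadric.
Symmetries: mirror symmetry z ↦ −z ⇒ only even powers of z; the surface is invariant under rotation about z: p = q(x² + y², z).
Against the integer gridlines: a circular section at z = -1 has radius between 0 and 1; it crosses the y-axis at the gridline y = 0; one x-axis crossing is at x = 0.
Together with the visible shape, these determine p as stated.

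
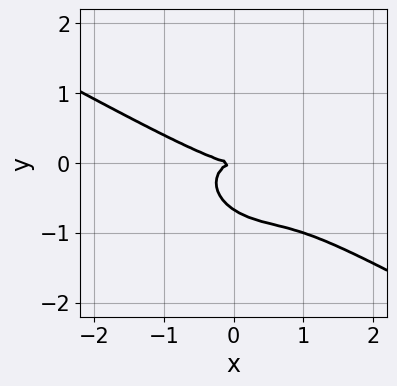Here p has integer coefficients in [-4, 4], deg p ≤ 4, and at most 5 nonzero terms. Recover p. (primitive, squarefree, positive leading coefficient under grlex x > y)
The degree is 3 — no degree-2 curve has this shape.
Reading off the gridlines: it meets the x-axis at x = 0 (among the integer gridlines); it meets the y-axis at y = 0 (among the integer gridlines).
Assembling these constraints gives the stated polynomial.

x^3 + 2*x^2*y + 2*x*y^2 + 3*y^3 + 2*y^2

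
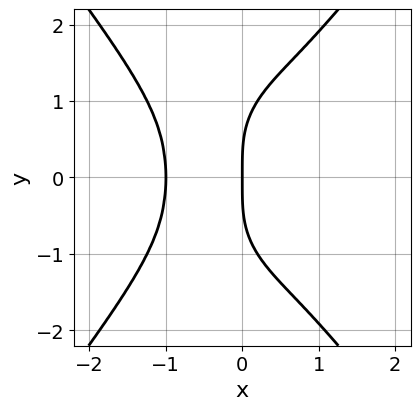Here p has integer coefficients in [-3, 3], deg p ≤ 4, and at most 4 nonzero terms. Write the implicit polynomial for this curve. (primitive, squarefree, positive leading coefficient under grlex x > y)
First, degree: no degree-3 curve has this shape, so deg p = 4.
Next, symmetries: it's symmetric under y → −y, forcing even powers of y.
Next, against the integer gridlines: one y-axis crossing is at y = 0; among the integer gridlines, it crosses the x-axis at x ∈ {-1, 0}.
Finally, fitting integer coefficients to these (and the overall shape) gives p.

3*x^4 - y^4 + 2*x*y^2 + 3*x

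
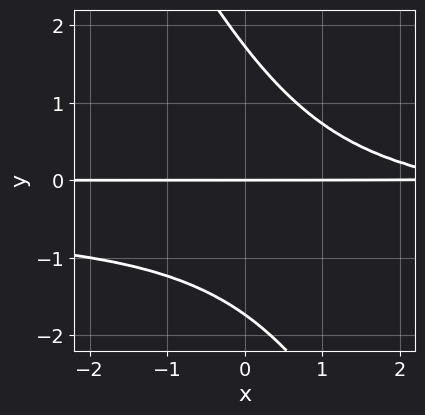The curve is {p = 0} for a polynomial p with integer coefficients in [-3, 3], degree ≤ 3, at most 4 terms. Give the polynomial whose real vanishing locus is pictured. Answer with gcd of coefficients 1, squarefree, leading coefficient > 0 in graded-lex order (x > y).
1. The degree is 3 — no degree-2 curve has this shape.
2. From the visible intercepts: every point of the x-axis in the box is on the curve; it meets the y-axis at y = 0 (among the integer gridlines).
3. Solving for integer coefficients yields p as stated.

2*x*y^2 + y^3 + x*y - 3*y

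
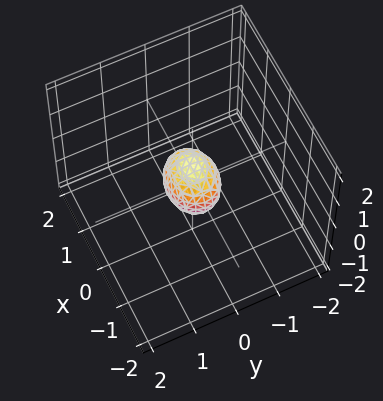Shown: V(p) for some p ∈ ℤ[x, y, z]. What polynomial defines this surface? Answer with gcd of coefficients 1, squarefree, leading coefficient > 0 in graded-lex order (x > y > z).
(a) Degree: a closed, bounded, convex surface; a quadric, so deg p = 2.
(b) Symmetries: mirror symmetry y ↦ −y ⇒ only even powers of y; the x ↦ −x reflection is a symmetry, so x appears only in even powers; mirror symmetry z ↦ −z ⇒ only even powers of z.
(c) The integer polynomial consistent with all of this is the stated p.

2*x^2 + 3*y^2 + 2*z^2 - 1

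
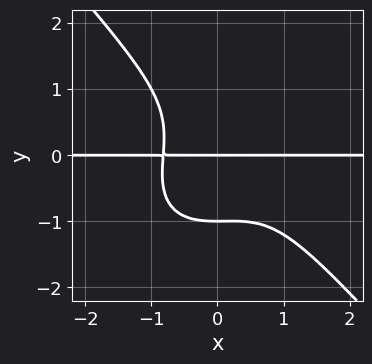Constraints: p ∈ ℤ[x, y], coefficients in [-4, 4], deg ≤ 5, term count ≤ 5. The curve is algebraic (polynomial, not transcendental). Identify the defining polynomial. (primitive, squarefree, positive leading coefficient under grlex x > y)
3*x^3*y - x^2*y^2 + 3*y^4 - 2*x^2*y + 3*y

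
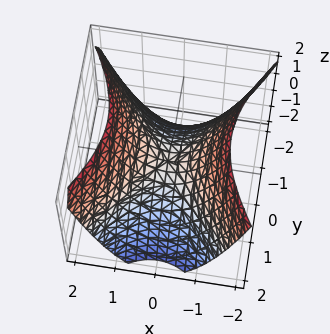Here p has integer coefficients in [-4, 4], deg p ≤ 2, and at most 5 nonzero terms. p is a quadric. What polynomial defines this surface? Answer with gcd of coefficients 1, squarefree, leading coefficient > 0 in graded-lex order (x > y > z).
3*x^2 - 2*y^2 - 3*z

Degree: a hyperbolic paraboloid; a quadric, so deg p = 2.
Symmetries: it's symmetric under x → −x, forcing even powers of x; the y ↦ −y reflection is a symmetry, so y appears only in even powers.
From the visible intercepts: one y-axis crossing is at y = 0; it meets the x-axis at x = 0 (among the integer gridlines); it crosses the z-axis at the gridline z = 0.
The integer polynomial consistent with all of this is the stated p.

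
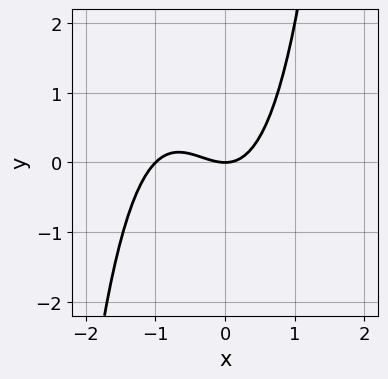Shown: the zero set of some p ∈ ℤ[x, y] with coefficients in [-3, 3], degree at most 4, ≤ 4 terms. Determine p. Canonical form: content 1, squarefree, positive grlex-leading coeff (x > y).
x^3 + x^2 - y

First, degree: a generic line meets the curve in up to 3 points, so deg p = 3.
Next, from the axis intercepts and sections: among the integer gridlines, it crosses the x-axis at x ∈ {-1, 0}; one y-axis crossing is at y = 0.
Finally, solving for integer coefficients yields p as stated.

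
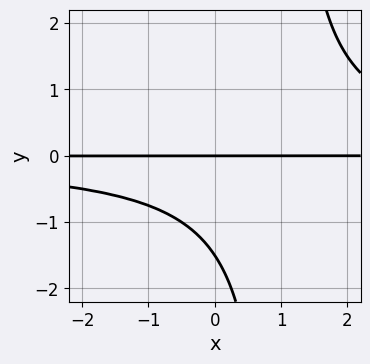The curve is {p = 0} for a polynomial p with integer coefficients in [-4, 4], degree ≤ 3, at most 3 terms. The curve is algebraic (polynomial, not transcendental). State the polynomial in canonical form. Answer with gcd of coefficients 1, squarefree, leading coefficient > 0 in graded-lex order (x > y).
2*x*y^2 - 2*y^2 - 3*y

First, deg p = 3. No degree-2 curve has this shape.
Next, against the integer gridlines: every point of the x-axis in the box is on the curve; it crosses the y-axis at the gridline y = 0.
Finally, together with the visible shape, these determine p as stated.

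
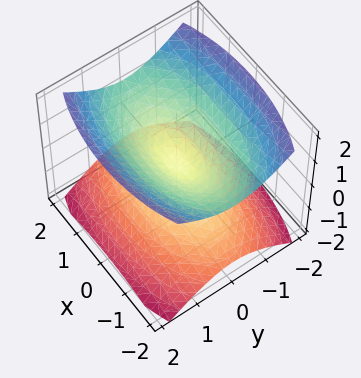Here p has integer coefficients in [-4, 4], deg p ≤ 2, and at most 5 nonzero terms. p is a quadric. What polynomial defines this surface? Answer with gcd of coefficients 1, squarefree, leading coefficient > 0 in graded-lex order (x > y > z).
x^2 + 3*y^2 - 3*z^2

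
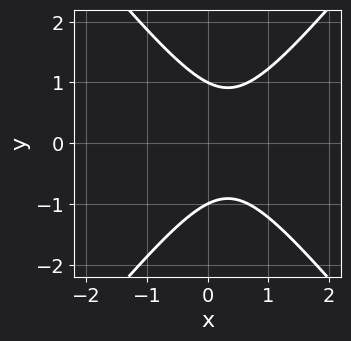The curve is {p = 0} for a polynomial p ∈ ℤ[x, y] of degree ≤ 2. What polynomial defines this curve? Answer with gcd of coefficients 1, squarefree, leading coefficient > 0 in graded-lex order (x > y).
3*x^2 - 2*y^2 - 2*x + 2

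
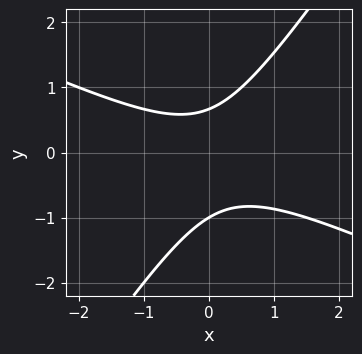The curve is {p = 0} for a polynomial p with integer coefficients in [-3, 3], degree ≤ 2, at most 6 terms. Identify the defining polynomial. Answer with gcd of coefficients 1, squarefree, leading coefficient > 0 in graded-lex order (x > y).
2*x^2 + 3*x*y - 3*y^2 - y + 2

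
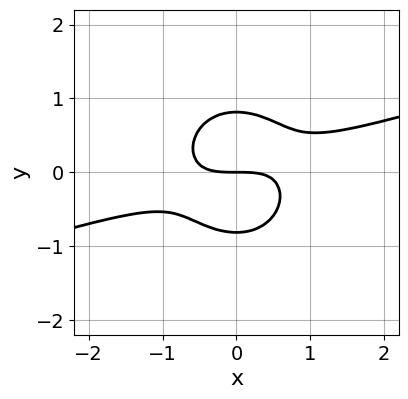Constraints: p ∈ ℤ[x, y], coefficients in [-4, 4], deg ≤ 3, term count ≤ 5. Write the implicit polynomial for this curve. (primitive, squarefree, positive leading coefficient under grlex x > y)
1. The degree is 3 — a generic line meets the curve in up to 3 points.
2. Checking where it meets the axes: one y-axis crossing is at y = 0; it crosses the x-axis at the gridline x = 0.
3. Fitting integer coefficients to these (and the overall shape) gives p.

x^3 - 3*x^2*y - 3*y^3 + 2*y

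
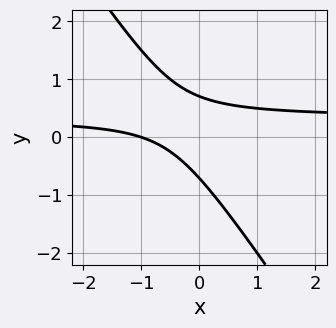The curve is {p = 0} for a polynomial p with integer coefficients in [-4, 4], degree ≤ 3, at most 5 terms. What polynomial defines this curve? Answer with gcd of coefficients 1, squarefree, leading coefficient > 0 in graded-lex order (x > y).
3*x*y + 2*y^2 - x - 1

1. Degree: no degree-1 curve has this shape, so deg p = 2.
2. From the visible intercepts: it crosses the x-axis at the gridline x = -1.
3. Matching integer coefficients to the picture gives p.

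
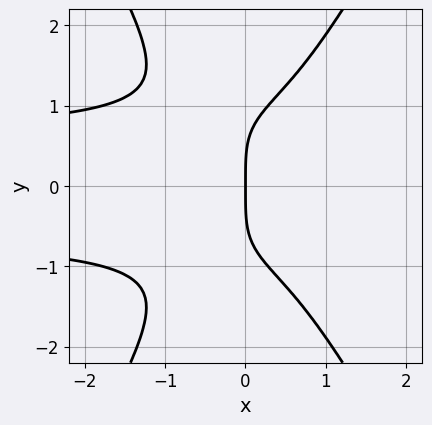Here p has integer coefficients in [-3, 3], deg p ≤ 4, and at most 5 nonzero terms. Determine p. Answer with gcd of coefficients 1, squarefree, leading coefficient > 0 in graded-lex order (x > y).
deg p = 4.
Symmetries: the y ↦ −y reflection is a symmetry, so y appears only in even powers.
Observable constraints: one x-axis crossing is at x = 0; it crosses the y-axis at the gridline y = 0.
The integer polynomial consistent with all of this is the stated p.

3*x^2*y^2 - y^4 - x^2 + 3*x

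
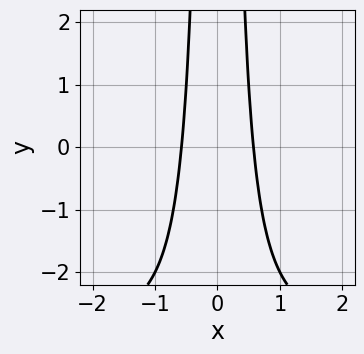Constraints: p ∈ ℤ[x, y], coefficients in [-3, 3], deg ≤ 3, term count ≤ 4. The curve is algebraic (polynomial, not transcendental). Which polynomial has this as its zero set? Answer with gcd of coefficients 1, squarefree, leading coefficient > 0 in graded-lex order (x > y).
x^2*y + 3*x^2 - 1

deg p = 3.
Symmetries: it's symmetric under x → −x, forcing even powers of x.
Reading off the gridlines: no y-intercept at any integer in the box.
Assembling these constraints gives the stated polynomial.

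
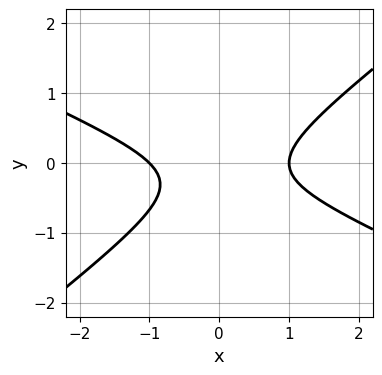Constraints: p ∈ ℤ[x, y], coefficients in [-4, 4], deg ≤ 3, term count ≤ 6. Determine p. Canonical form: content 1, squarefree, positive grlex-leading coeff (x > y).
x^2 + x*y - 3*y^2 - y - 1

1. Degree: the shape is more complex than any degree-1 curve, so deg p = 2.
2. Against the integer gridlines: the x-axis gridline crossings are at x ∈ {-1, 1}; it misses every integer gridline on the y-axis.
3. These observations pin down the coefficients.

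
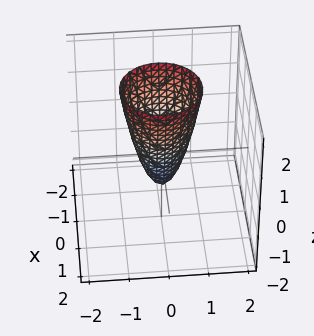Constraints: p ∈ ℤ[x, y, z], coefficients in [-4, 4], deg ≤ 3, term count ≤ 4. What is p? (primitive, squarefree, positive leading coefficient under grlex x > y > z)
3*x^2 + 3*y^2 - z - 1

Degree: the shape is more complex than any degree-1 surface, so deg p = 2.
Symmetry: the z-axis is an axis of rotation, so x and y enter only as x² + y².
Checking where it meets the axes: it meets the z-axis at z = -1 (among the integer gridlines); a circular section at z = 1 has radius between 0 and 1.
Fitting integer coefficients to these (and the overall shape) gives p.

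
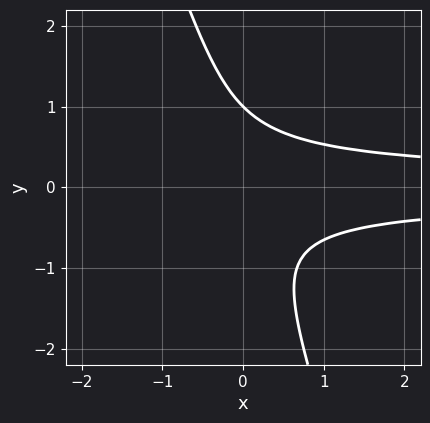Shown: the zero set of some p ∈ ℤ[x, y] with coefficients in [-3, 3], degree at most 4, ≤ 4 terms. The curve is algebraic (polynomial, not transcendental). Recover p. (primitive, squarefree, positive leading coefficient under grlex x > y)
3*x*y^2 + y^3 - 1

(a) The degree is 3 — no degree-2 curve has this shape.
(b) From the visible intercepts: no x-intercept at any integer in the box; it crosses the y-axis at the gridline y = 1.
(c) Fitting integer coefficients to these (and the overall shape) gives p.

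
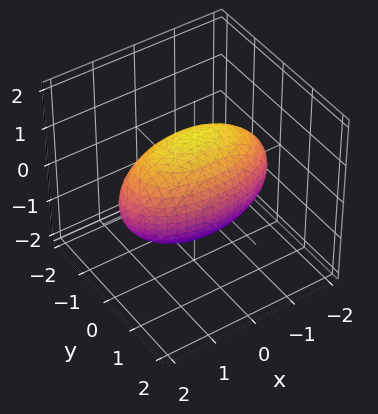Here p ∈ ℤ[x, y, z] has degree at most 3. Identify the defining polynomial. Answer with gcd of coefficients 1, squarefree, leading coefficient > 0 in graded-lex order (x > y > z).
1. deg p = 2. Bounded and convex; a quadric.
2. Symmetries: mirror symmetry z ↦ −z ⇒ only even powers of z; it's symmetric under y → −y, forcing even powers of y; mirror symmetry x ↦ −x ⇒ only even powers of x.
3. From the visible intercepts: among the integer gridlines, it crosses the y-axis at y ∈ {-1, 1}.
4. Matching integer coefficients to the picture gives p.

x^2 + 3*y^2 + 2*z^2 - 3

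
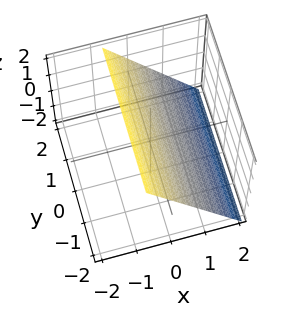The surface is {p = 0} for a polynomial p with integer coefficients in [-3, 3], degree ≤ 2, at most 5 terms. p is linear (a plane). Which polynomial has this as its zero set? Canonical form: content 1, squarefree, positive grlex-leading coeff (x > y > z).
(a) deg p = 1. The surface is flat (a plane).
(b) Observable constraints: it crosses the z-axis at the gridline z = 1; it misses every integer gridline on the y-axis.
(c) Putting this together gives p.

3*x + 2*z - 2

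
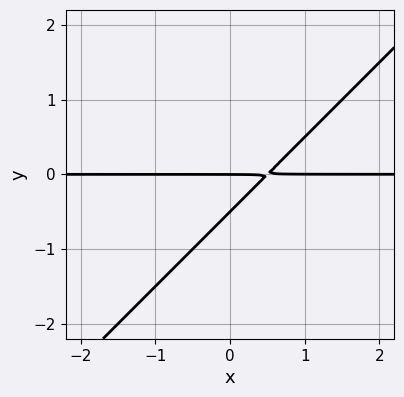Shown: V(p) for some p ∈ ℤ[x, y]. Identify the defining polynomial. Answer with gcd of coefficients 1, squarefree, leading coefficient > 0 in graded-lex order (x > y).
2*x*y - 2*y^2 - y

The degree is 2 — the shape is more complex than any degree-1 curve.
From the visible intercepts: the visible x-axis segment lies entirely on the curve; it meets the y-axis at y = 0 (among the integer gridlines).
Fitting integer coefficients to these (and the overall shape) gives p.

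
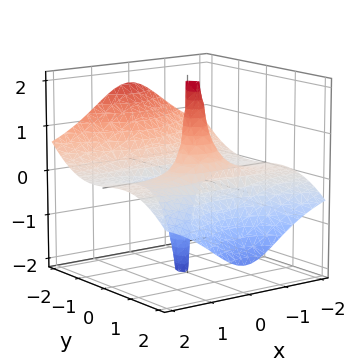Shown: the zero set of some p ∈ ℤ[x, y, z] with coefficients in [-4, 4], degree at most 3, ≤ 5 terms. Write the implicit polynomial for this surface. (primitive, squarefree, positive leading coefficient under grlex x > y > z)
2*x^2*z + y^3 + y^2*z - y

First, deg p = 3. A generic line meets the surface in up to 3 points.
Next, checking where it meets the axes: every point of the x-axis in the box is on the surface; among the integer gridlines, it crosses the y-axis at y ∈ {-1, 0, 1}; every point of the z-axis in the box is on the surface.
Finally, assembling these constraints gives the stated polynomial.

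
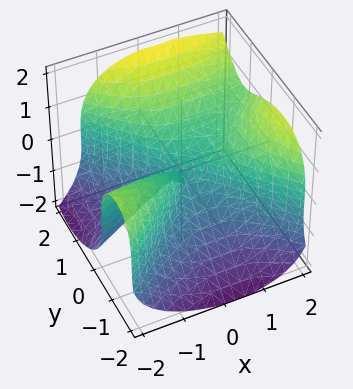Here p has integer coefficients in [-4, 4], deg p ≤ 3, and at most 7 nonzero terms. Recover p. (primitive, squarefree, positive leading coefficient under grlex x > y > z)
The degree is 3 — a generic line meets the surface in up to 3 points.
Against the integer gridlines: one x-axis crossing is at x = 0; it crosses the y-axis at the gridline y = 0; one z-axis crossing is at z = 0.
These observations pin down the coefficients.

x^3 - 3*x^2*y + 3*y^3 - 3*z^3 + 2*x*y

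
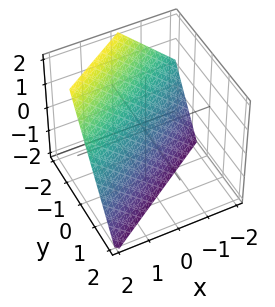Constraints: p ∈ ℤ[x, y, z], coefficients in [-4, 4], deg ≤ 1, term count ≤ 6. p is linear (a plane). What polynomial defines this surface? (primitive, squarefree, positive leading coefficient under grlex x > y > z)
2*x - 3*y - 2*z - 2

First, degree: every cross-section is a straight line — this is a plane, so deg p = 1.
Then, from the visible intercepts: it meets the z-axis at z = -1 (among the integer gridlines); it meets the x-axis at x = 1 (among the integer gridlines).
Finally, putting this together gives p.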